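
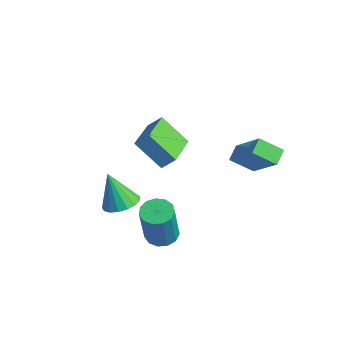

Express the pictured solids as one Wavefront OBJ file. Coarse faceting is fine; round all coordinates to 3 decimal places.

v 2.982 -0.935 -0.167
v 3.662 -1.034 -0.385
v 4.237 -1.563 1.65
v 3.558 -1.465 1.867
v 3.632 -0.644 -0.275
v 4.207 -1.174 1.76
v 3.396 -0.347 -0.131
v 3.971 -0.877 1.904
v 3.029 -0.237 0.001
v 3.604 -0.766 2.036
v 2.647 -0.348 0.08
v 3.222 -0.878 2.115
v 2.372 -0.646 0.08
v 2.947 -1.176 2.115
v 2.29 -1.035 0.002
v 2.865 -1.565 2.037
v 2.428 -1.393 -0.13
v 3.003 -1.923 1.905
v 2.742 -1.606 -0.274
v 3.318 -2.135 1.761
v 3.133 -1.605 -0.384
v 3.708 -2.135 1.651
v 3.476 -1.392 -0.426
v 4.051 -1.922 1.609
v -1.078 -0.021 2.428
v -0.707 0.461 3.022
v -2.498 1.379 2.177
v -2.127 1.862 2.771
v -0.113 0.738 1.209
v 0.258 1.221 1.803
v -1.533 2.139 0.958
v -1.162 2.621 1.552
v 1.051 -1.764 0.726
v 1.72 -2.245 0.828
v 0.549 -2.116 2.354
v 1.843 -1.885 0.944
v 1.784 -1.498 1.01
v 1.558 -1.171 1.01
v 1.215 -0.981 0.946
v 0.835 -0.97 0.831
v 0.504 -1.141 0.692
v 0.299 -1.455 0.561
v 0.266 -1.839 0.467
v 0.413 -2.207 0.433
v 0.706 -2.473 0.466
v 1.078 -2.577 0.559
v 1.444 -2.494 0.689
v 1.59 3.347 2.805
v 3.115 3.509 4.195
v 2.12 4.208 2.123
v 3.645 4.37 3.514
v 2.015 2.77 2.406
v 3.54 2.932 3.797
v 2.545 3.631 1.725
v 4.07 3.793 3.115
f 2 1 5
f 2 5 3
f 3 5 6
f 3 6 4
f 5 1 7
f 5 7 6
f 6 7 8
f 6 8 4
f 7 1 9
f 7 9 8
f 8 9 10
f 8 10 4
f 9 1 11
f 9 11 10
f 10 11 12
f 10 12 4
f 11 1 13
f 11 13 12
f 12 13 14
f 12 14 4
f 13 1 15
f 13 15 14
f 14 15 16
f 14 16 4
f 15 1 17
f 15 17 16
f 16 17 18
f 16 18 4
f 17 1 19
f 17 19 18
f 18 19 20
f 18 20 4
f 19 1 21
f 19 21 20
f 20 21 22
f 20 22 4
f 21 1 23
f 21 23 22
f 22 23 24
f 22 24 4
f 23 1 2
f 23 2 24
f 24 2 3
f 24 3 4
f 26 28 25
f 29 26 25
f 25 28 27
f 27 29 25
f 26 32 28
f 30 26 29
f 30 32 26
f 28 32 27
f 31 29 27
f 27 32 31
f 31 30 29
f 32 30 31
f 34 33 36
f 34 36 35
f 36 33 37
f 36 37 35
f 37 33 38
f 37 38 35
f 38 33 39
f 38 39 35
f 39 33 40
f 39 40 35
f 40 33 41
f 40 41 35
f 41 33 42
f 41 42 35
f 42 33 43
f 42 43 35
f 43 33 44
f 43 44 35
f 44 33 45
f 44 45 35
f 45 33 46
f 45 46 35
f 46 33 47
f 46 47 35
f 47 33 34
f 47 34 35
f 49 51 48
f 52 49 48
f 48 51 50
f 50 52 48
f 49 55 51
f 53 49 52
f 53 55 49
f 51 55 50
f 54 52 50
f 50 55 54
f 54 53 52
f 55 53 54



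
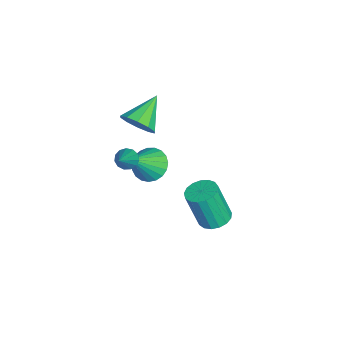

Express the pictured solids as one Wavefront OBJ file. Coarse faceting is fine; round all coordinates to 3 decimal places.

v -3.569 -0.808 -3.919
v -2.821 -0.805 -4.488
v -2.471 -1.612 -2.481
v -2.793 -0.456 -4.315
v -2.898 -0.167 -4.073
v -3.12 0.01 -3.804
v -3.419 0.046 -3.555
v -3.744 -0.065 -3.369
v -4.039 -0.305 -3.278
v -4.253 -0.632 -3.298
v -4.348 -0.989 -3.425
v -4.309 -1.315 -3.638
v -4.142 -1.553 -3.899
v -3.875 -1.662 -4.163
v -3.556 -1.623 -4.385
v -3.239 -1.444 -4.527
v -2.979 -1.154 -4.563
v 2.266 2.472 -1.632
v 2.984 2.708 -1.551
v 2.972 2.104 0.313
v 2.254 1.868 0.232
v 2.786 2.999 -1.458
v 2.773 2.395 0.406
v 2.468 3.169 -1.405
v 2.456 2.565 0.459
v 2.105 3.179 -1.404
v 2.093 2.575 0.46
v 1.778 3.027 -1.456
v 1.766 2.423 0.409
v 1.563 2.748 -1.547
v 1.551 2.144 0.317
v 1.509 2.406 -1.659
v 1.497 1.802 0.206
v 1.629 2.079 -1.764
v 1.617 1.475 0.101
v 1.894 1.842 -1.839
v 1.882 1.238 0.026
v 2.245 1.749 -1.867
v 2.233 1.145 -0.002
v 2.601 1.822 -1.841
v 2.588 1.218 0.024
v 2.879 2.044 -1.767
v 2.867 1.44 0.098
v 3.018 2.364 -1.663
v 3.006 1.76 0.202
v -1.768 -1.171 0.788
v -1.492 -1.607 1.538
v -3.072 -0.409 1.712
v -1.221 -1.115 1.513
v -1.16 -0.644 1.212
v -1.33 -0.375 0.749
v -1.668 -0.41 0.3
v -2.045 -0.736 0.039
v -2.315 -1.228 0.063
v -2.377 -1.699 0.365
v -2.207 -1.968 0.828
v -1.869 -1.933 1.276
v 1.082 -1.377 1.09
v 1.429 -1.476 0.688
v 2.538 -1.563 2.39
v 1.43 -1.175 0.73
v 1.321 -0.938 0.886
v 1.136 -0.84 1.107
v 0.934 -0.913 1.323
v 0.779 -1.133 1.464
v 0.721 -1.431 1.487
v 0.777 -1.712 1.384
v 0.93 -1.886 1.188
v 1.132 -1.899 0.96
v 1.318 -1.746 0.774
f 2 1 4
f 2 4 3
f 4 1 5
f 4 5 3
f 5 1 6
f 5 6 3
f 6 1 7
f 6 7 3
f 7 1 8
f 7 8 3
f 8 1 9
f 8 9 3
f 9 1 10
f 9 10 3
f 10 1 11
f 10 11 3
f 11 1 12
f 11 12 3
f 12 1 13
f 12 13 3
f 13 1 14
f 13 14 3
f 14 1 15
f 14 15 3
f 15 1 16
f 15 16 3
f 16 1 17
f 16 17 3
f 17 1 2
f 17 2 3
f 19 18 22
f 19 22 20
f 20 22 23
f 20 23 21
f 22 18 24
f 22 24 23
f 23 24 25
f 23 25 21
f 24 18 26
f 24 26 25
f 25 26 27
f 25 27 21
f 26 18 28
f 26 28 27
f 27 28 29
f 27 29 21
f 28 18 30
f 28 30 29
f 29 30 31
f 29 31 21
f 30 18 32
f 30 32 31
f 31 32 33
f 31 33 21
f 32 18 34
f 32 34 33
f 33 34 35
f 33 35 21
f 34 18 36
f 34 36 35
f 35 36 37
f 35 37 21
f 36 18 38
f 36 38 37
f 37 38 39
f 37 39 21
f 38 18 40
f 38 40 39
f 39 40 41
f 39 41 21
f 40 18 42
f 40 42 41
f 41 42 43
f 41 43 21
f 42 18 44
f 42 44 43
f 43 44 45
f 43 45 21
f 44 18 19
f 44 19 45
f 45 19 20
f 45 20 21
f 47 46 49
f 47 49 48
f 49 46 50
f 49 50 48
f 50 46 51
f 50 51 48
f 51 46 52
f 51 52 48
f 52 46 53
f 52 53 48
f 53 46 54
f 53 54 48
f 54 46 55
f 54 55 48
f 55 46 56
f 55 56 48
f 56 46 57
f 56 57 48
f 57 46 47
f 57 47 48
f 59 58 61
f 59 61 60
f 61 58 62
f 61 62 60
f 62 58 63
f 62 63 60
f 63 58 64
f 63 64 60
f 64 58 65
f 64 65 60
f 65 58 66
f 65 66 60
f 66 58 67
f 66 67 60
f 67 58 68
f 67 68 60
f 68 58 69
f 68 69 60
f 69 58 70
f 69 70 60
f 70 58 59
f 70 59 60



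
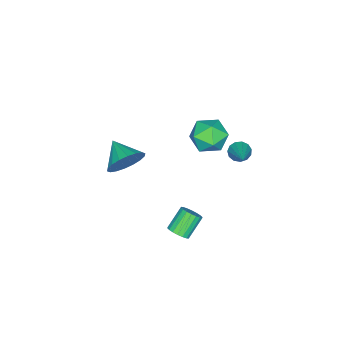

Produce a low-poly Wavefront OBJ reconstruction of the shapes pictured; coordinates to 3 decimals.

v 0.962 -0.77 2.131
v 1.496 -1.393 1.413
v 0.318 -2.01 2.729
v 1.803 -1.373 1.788
v 1.944 -1.233 2.23
v 1.891 -1.001 2.653
v 1.654 -0.724 2.973
v 1.279 -0.456 3.126
v 0.842 -0.25 3.081
v 0.429 -0.147 2.849
v 0.121 -0.167 2.475
v -0.02 -0.307 2.032
v 0.034 -0.539 1.609
v 0.271 -0.816 1.29
v 0.645 -1.084 1.137
v 1.082 -1.29 1.181
v -2.858 2.519 1.596
v -2.221 2.432 2.532
v -3.759 0.988 2.068
v -3.122 0.901 3.004
v -3.881 1.74 2.909
v -3.325 2.686 2.618
v -2.655 0.734 1.982
v -2.099 1.68 1.691
v -2.096 1.329 2.771
v -2.854 1.951 3.344
v -3.126 1.469 1.256
v -3.884 2.091 1.829
v 3.333 3.79 0.997
v 3.746 4.019 1.383
v 2.781 4.199 2.309
v 2.367 3.97 1.923
v 3.659 4.239 1.249
v 2.694 4.419 2.176
v 3.507 4.371 1.066
v 2.542 4.55 1.993
v 3.321 4.387 0.869
v 2.356 4.566 1.796
v 3.137 4.285 0.698
v 2.172 4.464 1.624
v 2.992 4.085 0.585
v 2.027 4.264 1.512
v 2.914 3.827 0.554
v 1.949 4.006 1.481
v 2.919 3.561 0.611
v 1.954 3.741 1.537
v 3.006 3.341 0.744
v 2.041 3.521 1.671
v 3.158 3.21 0.927
v 2.193 3.389 1.854
v 3.344 3.194 1.124
v 2.379 3.373 2.051
v 3.528 3.296 1.296
v 2.563 3.475 2.222
v 3.673 3.496 1.408
v 2.708 3.675 2.335
v 3.751 3.754 1.439
v 2.786 3.933 2.366
v -4.292 2.808 0.338
v -3.835 2.435 0.089
v -2.828 3.852 1.462
v -3.867 2.718 -0.132
v -4.034 3.03 -0.204
v -4.283 3.271 -0.103
v -4.535 3.365 0.137
v -4.709 3.282 0.442
v -4.751 3.049 0.713
v -4.648 2.739 0.866
v -4.431 2.451 0.851
v -4.17 2.277 0.674
v -3.948 2.271 0.39
f 2 1 4
f 2 4 3
f 4 1 5
f 4 5 3
f 5 1 6
f 5 6 3
f 6 1 7
f 6 7 3
f 7 1 8
f 7 8 3
f 8 1 9
f 8 9 3
f 9 1 10
f 9 10 3
f 10 1 11
f 10 11 3
f 11 1 12
f 11 12 3
f 12 1 13
f 12 13 3
f 13 1 14
f 13 14 3
f 14 1 15
f 14 15 3
f 15 1 16
f 15 16 3
f 16 1 2
f 16 2 3
f 17 28 22
f 17 22 18
f 17 18 24
f 17 24 27
f 17 27 28
f 18 22 26
f 22 28 21
f 28 27 19
f 27 24 23
f 24 18 25
f 20 26 21
f 20 21 19
f 20 19 23
f 20 23 25
f 20 25 26
f 21 26 22
f 19 21 28
f 23 19 27
f 25 23 24
f 26 25 18
f 30 29 33
f 30 33 31
f 31 33 34
f 31 34 32
f 33 29 35
f 33 35 34
f 34 35 36
f 34 36 32
f 35 29 37
f 35 37 36
f 36 37 38
f 36 38 32
f 37 29 39
f 37 39 38
f 38 39 40
f 38 40 32
f 39 29 41
f 39 41 40
f 40 41 42
f 40 42 32
f 41 29 43
f 41 43 42
f 42 43 44
f 42 44 32
f 43 29 45
f 43 45 44
f 44 45 46
f 44 46 32
f 45 29 47
f 45 47 46
f 46 47 48
f 46 48 32
f 47 29 49
f 47 49 48
f 48 49 50
f 48 50 32
f 49 29 51
f 49 51 50
f 50 51 52
f 50 52 32
f 51 29 53
f 51 53 52
f 52 53 54
f 52 54 32
f 53 29 55
f 53 55 54
f 54 55 56
f 54 56 32
f 55 29 57
f 55 57 56
f 56 57 58
f 56 58 32
f 57 29 30
f 57 30 58
f 58 30 31
f 58 31 32
f 60 59 62
f 60 62 61
f 62 59 63
f 62 63 61
f 63 59 64
f 63 64 61
f 64 59 65
f 64 65 61
f 65 59 66
f 65 66 61
f 66 59 67
f 66 67 61
f 67 59 68
f 67 68 61
f 68 59 69
f 68 69 61
f 69 59 70
f 69 70 61
f 70 59 71
f 70 71 61
f 71 59 60
f 71 60 61



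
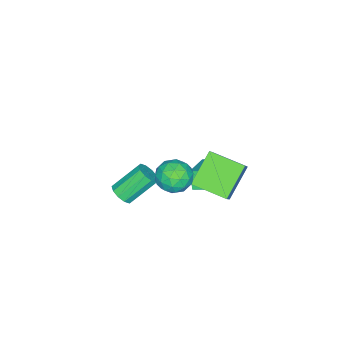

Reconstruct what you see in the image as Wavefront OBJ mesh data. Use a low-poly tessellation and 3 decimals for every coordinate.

v 0.216 -3.139 -3.315
v 0.644 -3.378 -2.788
v -0.467 -2.44 -1.459
v -0.896 -2.201 -1.985
v 0.805 -2.987 -2.929
v -0.307 -2.049 -1.6
v 0.74 -2.655 -3.218
v -0.371 -1.717 -1.889
v 0.475 -2.507 -3.543
v -0.636 -1.57 -2.214
v 0.111 -2.601 -3.782
v -1 -1.663 -2.453
v -0.213 -2.9 -3.841
v -1.324 -1.962 -2.512
v -0.373 -3.291 -3.7
v -1.485 -2.353 -2.371
v -0.309 -3.623 -3.411
v -1.42 -2.685 -2.082
v -0.044 -3.77 -3.086
v -1.155 -2.833 -1.757
v 0.32 -3.677 -2.847
v -0.791 -2.739 -1.518
v -1.561 0.13 -2.309
v -3.222 0.218 -0.962
v -1.796 2.062 -2.724
v -3.456 2.15 -1.377
v -0.564 0.51 -1.103
v -2.224 0.598 0.244
v -0.798 2.442 -1.518
v -2.459 2.53 -0.171
v 2.048 1.938 2.033
v 3.007 1.756 2.293
v 1.553 0.724 3.007
v 2.512 0.542 3.267
v 2.059 1.391 3.572
v 2.365 2.141 2.97
v 2.195 0.339 2.33
v 2.501 1.089 1.728
v 3.097 0.767 2.476
v 3.013 1.418 3.244
v 1.547 1.062 2.056
v 1.463 1.713 2.824
v 2.571 1.954 2.078
v 1.989 0.526 3.222
v 1.723 1.025 3.402
v 2.286 0.918 3.554
v 2.194 2.18 2.476
v 2.757 2.073 2.628
v 2.2 1.858 3.38
v 1.803 0.407 2.672
v 2.366 0.3 2.824
v 2.274 1.562 1.746
v 2.837 1.455 1.898
v 2.36 0.622 1.92
v 3.187 1.266 2.338
v 2.897 0.552 2.91
v 2.711 0.433 2.36
v 2.89 0.874 2.006
v 3.138 1.648 2.789
v 2.847 0.934 3.361
v 2.581 1.433 3.541
v 2.761 1.874 3.187
v 3.191 1.067 2.897
v 1.713 1.546 1.939
v 1.422 0.832 2.511
v 1.799 0.606 2.113
v 1.979 1.047 1.759
v 1.663 1.928 2.39
v 1.373 1.214 2.962
v 1.67 1.606 3.294
v 1.849 2.047 2.94
v 1.369 1.413 2.403
v -4.37 -0.87 -4.887
v -4.789 -1.285 -3.865
v -4.762 0.336 -4.557
v -5.181 -0.08 -3.535
v -2.439 -0.5 -3.945
v -2.858 -0.916 -2.923
v -2.831 0.705 -3.615
v -3.25 0.29 -2.593
f 2 1 5
f 2 5 3
f 3 5 6
f 3 6 4
f 5 1 7
f 5 7 6
f 6 7 8
f 6 8 4
f 7 1 9
f 7 9 8
f 8 9 10
f 8 10 4
f 9 1 11
f 9 11 10
f 10 11 12
f 10 12 4
f 11 1 13
f 11 13 12
f 12 13 14
f 12 14 4
f 13 1 15
f 13 15 14
f 14 15 16
f 14 16 4
f 15 1 17
f 15 17 16
f 16 17 18
f 16 18 4
f 17 1 19
f 17 19 18
f 18 19 20
f 18 20 4
f 19 1 21
f 19 21 20
f 20 21 22
f 20 22 4
f 21 1 2
f 21 2 22
f 22 2 3
f 22 3 4
f 24 26 23
f 27 24 23
f 23 26 25
f 25 27 23
f 24 30 26
f 28 24 27
f 28 30 24
f 26 30 25
f 29 27 25
f 25 30 29
f 29 28 27
f 30 28 29
f 31 68 47
f 68 42 71
f 47 71 36
f 68 71 47
f 31 47 43
f 47 36 48
f 43 48 32
f 47 48 43
f 31 43 52
f 43 32 53
f 52 53 38
f 43 53 52
f 31 52 64
f 52 38 67
f 64 67 41
f 52 67 64
f 31 64 68
f 64 41 72
f 68 72 42
f 64 72 68
f 32 48 59
f 48 36 62
f 59 62 40
f 48 62 59
f 36 71 49
f 71 42 70
f 49 70 35
f 71 70 49
f 42 72 69
f 72 41 65
f 69 65 33
f 72 65 69
f 41 67 66
f 67 38 54
f 66 54 37
f 67 54 66
f 38 53 58
f 53 32 55
f 58 55 39
f 53 55 58
f 34 60 46
f 60 40 61
f 46 61 35
f 60 61 46
f 34 46 44
f 46 35 45
f 44 45 33
f 46 45 44
f 34 44 51
f 44 33 50
f 51 50 37
f 44 50 51
f 34 51 56
f 51 37 57
f 56 57 39
f 51 57 56
f 34 56 60
f 56 39 63
f 60 63 40
f 56 63 60
f 35 61 49
f 61 40 62
f 49 62 36
f 61 62 49
f 33 45 69
f 45 35 70
f 69 70 42
f 45 70 69
f 37 50 66
f 50 33 65
f 66 65 41
f 50 65 66
f 39 57 58
f 57 37 54
f 58 54 38
f 57 54 58
f 40 63 59
f 63 39 55
f 59 55 32
f 63 55 59
f 74 76 73
f 77 74 73
f 73 76 75
f 75 77 73
f 74 80 76
f 78 74 77
f 78 80 74
f 76 80 75
f 79 77 75
f 75 80 79
f 79 78 77
f 80 78 79



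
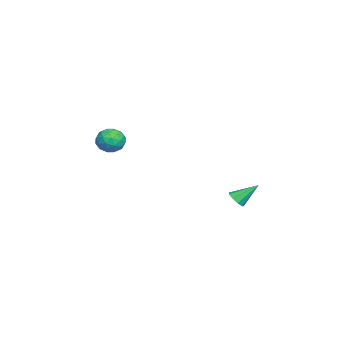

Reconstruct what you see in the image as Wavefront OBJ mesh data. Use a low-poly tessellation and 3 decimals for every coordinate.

v 2.328 3.298 -3.862
v 2.848 3.174 -3.567
v 2.032 4.442 -2.858
v 2.918 3.455 -3.867
v 2.712 3.663 -4.164
v 2.327 3.701 -4.32
v 1.942 3.549 -4.262
v 1.739 3.281 -4.016
v 1.811 3.02 -3.698
v 2.125 2.89 -3.457
v 2.534 2.951 -3.405
v 0.795 -2.874 -0.248
v 1.472 -3.193 0.222
v 0.748 -4.087 -1.002
v 1.425 -4.406 -0.532
v 0.637 -4.291 -0.15
v 0.666 -3.542 0.316
v 1.554 -3.738 -1.096
v 1.583 -2.989 -0.63
v 1.941 -3.727 -0.302
v 1.374 -4.069 0.283
v 0.846 -3.211 -1.063
v 0.279 -3.553 -0.478
v 1.138 -2.927 0.053
v 1.082 -4.353 -0.833
v 0.619 -4.286 -0.609
v 1.017 -4.473 -0.332
v 0.664 -3.132 0.109
v 1.062 -3.319 0.385
v 0.571 -3.965 0.166
v 1.158 -3.961 -1.165
v 1.556 -4.148 -0.889
v 1.203 -2.807 -0.448
v 1.601 -2.994 -0.171
v 1.649 -3.315 -0.946
v 1.811 -3.428 0.021
v 1.783 -4.141 -0.422
v 1.859 -3.749 -0.753
v 1.877 -3.308 -0.479
v 1.478 -3.629 0.365
v 1.45 -4.342 -0.078
v 0.987 -4.275 0.146
v 1.004 -3.834 0.42
v 1.754 -3.943 0.057
v 0.77 -2.938 -0.702
v 0.742 -3.651 -1.145
v 1.216 -3.446 -1.2
v 1.233 -3.005 -0.926
v 0.437 -3.139 -0.358
v 0.409 -3.852 -0.801
v 0.343 -3.972 -0.301
v 0.361 -3.531 -0.027
v 0.466 -3.337 -0.837
f 2 1 4
f 2 4 3
f 4 1 5
f 4 5 3
f 5 1 6
f 5 6 3
f 6 1 7
f 6 7 3
f 7 1 8
f 7 8 3
f 8 1 9
f 8 9 3
f 9 1 10
f 9 10 3
f 10 1 11
f 10 11 3
f 11 1 2
f 11 2 3
f 12 49 28
f 49 23 52
f 28 52 17
f 49 52 28
f 12 28 24
f 28 17 29
f 24 29 13
f 28 29 24
f 12 24 33
f 24 13 34
f 33 34 19
f 24 34 33
f 12 33 45
f 33 19 48
f 45 48 22
f 33 48 45
f 12 45 49
f 45 22 53
f 49 53 23
f 45 53 49
f 13 29 40
f 29 17 43
f 40 43 21
f 29 43 40
f 17 52 30
f 52 23 51
f 30 51 16
f 52 51 30
f 23 53 50
f 53 22 46
f 50 46 14
f 53 46 50
f 22 48 47
f 48 19 35
f 47 35 18
f 48 35 47
f 19 34 39
f 34 13 36
f 39 36 20
f 34 36 39
f 15 41 27
f 41 21 42
f 27 42 16
f 41 42 27
f 15 27 25
f 27 16 26
f 25 26 14
f 27 26 25
f 15 25 32
f 25 14 31
f 32 31 18
f 25 31 32
f 15 32 37
f 32 18 38
f 37 38 20
f 32 38 37
f 15 37 41
f 37 20 44
f 41 44 21
f 37 44 41
f 16 42 30
f 42 21 43
f 30 43 17
f 42 43 30
f 14 26 50
f 26 16 51
f 50 51 23
f 26 51 50
f 18 31 47
f 31 14 46
f 47 46 22
f 31 46 47
f 20 38 39
f 38 18 35
f 39 35 19
f 38 35 39
f 21 44 40
f 44 20 36
f 40 36 13
f 44 36 40



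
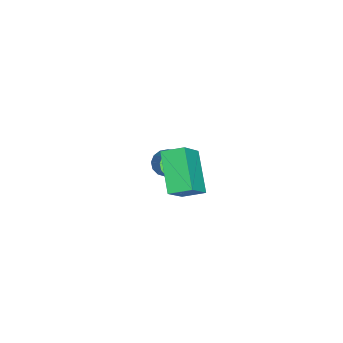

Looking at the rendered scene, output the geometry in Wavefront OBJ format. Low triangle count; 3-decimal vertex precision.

v 1.699 -2.149 3.125
v 2.978 -2.47 4.408
v 1.58 -1.132 3.498
v 2.859 -1.452 4.781
v 3.241 -1.468 1.759
v 4.52 -1.788 3.042
v 3.122 -0.45 2.132
v 4.401 -0.771 3.415
v -2.264 -3.437 -1.137
v -1.987 -3.052 -1.718
v -0.978 -2.399 -0.804
v -1.256 -2.783 -0.223
v -2.266 -2.825 -1.572
v -1.257 -2.172 -0.657
v -2.545 -2.763 -1.309
v -1.536 -2.109 -0.395
v -2.749 -2.88 -1
v -1.74 -2.227 -0.086
v -2.822 -3.147 -0.728
v -1.814 -2.494 0.186
v -2.747 -3.492 -0.566
v -1.738 -2.839 0.349
v -2.542 -3.821 -0.556
v -1.533 -3.168 0.358
v -2.263 -4.048 -0.703
v -1.254 -3.395 0.212
v -1.984 -4.111 -0.965
v -0.975 -3.457 -0.051
v -1.78 -3.993 -1.274
v -0.771 -3.34 -0.36
v -1.706 -3.726 -1.546
v -0.698 -3.073 -0.632
v -1.782 -3.381 -1.709
v -0.773 -2.728 -0.794
f 2 4 1
f 5 2 1
f 1 4 3
f 3 5 1
f 2 8 4
f 6 2 5
f 6 8 2
f 4 8 3
f 7 5 3
f 3 8 7
f 7 6 5
f 8 6 7
f 10 9 13
f 10 13 11
f 11 13 14
f 11 14 12
f 13 9 15
f 13 15 14
f 14 15 16
f 14 16 12
f 15 9 17
f 15 17 16
f 16 17 18
f 16 18 12
f 17 9 19
f 17 19 18
f 18 19 20
f 18 20 12
f 19 9 21
f 19 21 20
f 20 21 22
f 20 22 12
f 21 9 23
f 21 23 22
f 22 23 24
f 22 24 12
f 23 9 25
f 23 25 24
f 24 25 26
f 24 26 12
f 25 9 27
f 25 27 26
f 26 27 28
f 26 28 12
f 27 9 29
f 27 29 28
f 28 29 30
f 28 30 12
f 29 9 31
f 29 31 30
f 30 31 32
f 30 32 12
f 31 9 33
f 31 33 32
f 32 33 34
f 32 34 12
f 33 9 10
f 33 10 34
f 34 10 11
f 34 11 12



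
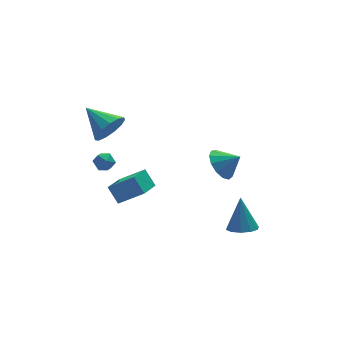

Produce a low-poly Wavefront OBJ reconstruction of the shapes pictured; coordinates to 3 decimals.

v -3.62 3.863 -2.45
v -3.003 4.033 -2.155
v -3.237 2.807 -2.645
v -2.62 2.977 -2.35
v -3.199 2.928 -1.952
v -3.436 3.581 -1.832
v -2.804 3.259 -2.968
v -3.041 3.912 -2.848
v -2.499 3.659 -2.476
v -2.743 3.455 -1.847
v -3.497 3.385 -2.953
v -3.741 3.181 -2.324
v 2.249 -0.258 -2.142
v 2.879 0.619 -2.121
v 3.091 -0.882 -1.338
v 2.485 0.68 -1.662
v 2.016 0.443 -1.354
v 1.621 -0.017 -1.297
v 1.426 -0.553 -1.508
v 1.492 -0.996 -1.92
v 1.798 -1.204 -2.403
v 2.248 -1.113 -2.803
v 2.698 -0.75 -2.993
v 3.005 -0.231 -2.912
v 3.073 0.279 -2.588
v 1.288 -4.216 -4.252
v 1.781 -3.556 -4.614
v 1.612 -3.424 -2.368
v 1.253 -3.385 -4.596
v 0.737 -3.531 -4.446
v 0.432 -3.939 -4.222
v 0.454 -4.453 -4.01
v 0.795 -4.876 -3.89
v 1.324 -5.047 -3.909
v 1.839 -4.901 -4.059
v 2.144 -4.493 -4.283
v 2.122 -3.979 -4.495
v -3.542 1.743 1.743
v -2.73 1.68 2.452
v -4.118 3.477 2.557
v -2.512 1.979 1.969
v -2.622 2.204 1.414
v -3.023 2.282 0.964
v -3.589 2.189 0.76
v -4.14 1.955 0.869
v -4.501 1.653 1.255
v -4.557 1.38 1.796
v -4.291 1.223 2.32
v -3.787 1.23 2.661
v -3.205 1.401 2.71
v -3.93 0.207 -3.296
v -4.143 0.986 -2.395
v -2.696 1.242 -3.899
v -2.909 2.021 -2.998
v -2.751 -0.621 -2.302
v -2.964 0.158 -1.401
v -1.517 0.414 -2.905
v -1.73 1.193 -2.004
f 1 12 6
f 1 6 2
f 1 2 8
f 1 8 11
f 1 11 12
f 2 6 10
f 6 12 5
f 12 11 3
f 11 8 7
f 8 2 9
f 4 10 5
f 4 5 3
f 4 3 7
f 4 7 9
f 4 9 10
f 5 10 6
f 3 5 12
f 7 3 11
f 9 7 8
f 10 9 2
f 14 13 16
f 14 16 15
f 16 13 17
f 16 17 15
f 17 13 18
f 17 18 15
f 18 13 19
f 18 19 15
f 19 13 20
f 19 20 15
f 20 13 21
f 20 21 15
f 21 13 22
f 21 22 15
f 22 13 23
f 22 23 15
f 23 13 24
f 23 24 15
f 24 13 25
f 24 25 15
f 25 13 14
f 25 14 15
f 27 26 29
f 27 29 28
f 29 26 30
f 29 30 28
f 30 26 31
f 30 31 28
f 31 26 32
f 31 32 28
f 32 26 33
f 32 33 28
f 33 26 34
f 33 34 28
f 34 26 35
f 34 35 28
f 35 26 36
f 35 36 28
f 36 26 37
f 36 37 28
f 37 26 27
f 37 27 28
f 39 38 41
f 39 41 40
f 41 38 42
f 41 42 40
f 42 38 43
f 42 43 40
f 43 38 44
f 43 44 40
f 44 38 45
f 44 45 40
f 45 38 46
f 45 46 40
f 46 38 47
f 46 47 40
f 47 38 48
f 47 48 40
f 48 38 49
f 48 49 40
f 49 38 50
f 49 50 40
f 50 38 39
f 50 39 40
f 52 54 51
f 55 52 51
f 51 54 53
f 53 55 51
f 52 58 54
f 56 52 55
f 56 58 52
f 54 58 53
f 57 55 53
f 53 58 57
f 57 56 55
f 58 56 57



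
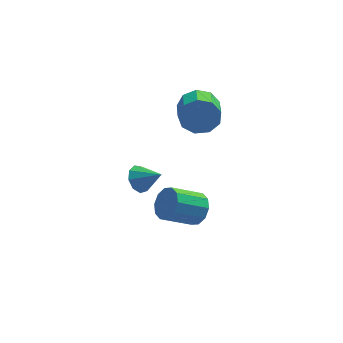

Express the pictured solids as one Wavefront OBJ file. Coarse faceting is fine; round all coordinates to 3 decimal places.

v -0.414 -2.12 -0.878
v -0.114 -1.637 -0.142
v -1.606 -2.137 0.794
v -1.906 -2.62 0.058
v -0.435 -1.287 -0.466
v -1.926 -1.787 0.47
v -0.748 -1.255 -0.947
v -2.239 -1.754 -0.011
v -0.933 -1.553 -1.402
v -2.424 -2.053 -0.466
v -0.921 -2.068 -1.656
v -2.412 -2.568 -0.721
v -0.714 -2.603 -1.614
v -2.206 -3.103 -0.678
v -0.394 -2.953 -1.29
v -1.885 -3.453 -0.354
v -0.081 -2.986 -0.809
v -1.572 -3.485 0.127
v 0.104 -2.687 -0.354
v -1.387 -3.187 0.582
v 0.092 -2.172 -0.099
v -1.399 -2.672 0.836
v -0.058 2.631 2.895
v 0.395 2.349 1.978
v 0.35 0.747 2.449
v -0.102 1.029 3.365
v 0.905 2.481 2.477
v 0.86 0.88 2.947
v 0.964 2.683 3.17
v 0.92 1.082 3.641
v 0.546 2.861 3.735
v 0.501 1.259 4.206
v -0.155 2.931 3.907
v -0.2 1.329 4.377
v -0.811 2.86 3.605
v -0.855 1.259 4.075
v -1.114 2.683 2.971
v -1.158 1.081 3.441
v -0.923 2.481 2.301
v -0.967 0.879 2.771
v -0.327 2.349 1.909
v -0.372 0.747 2.38
v -2.977 3.114 -2.959
v -2.418 3.389 -3.552
v -1.883 2.566 -2.181
v -2.499 3.805 -3.144
v -2.805 3.898 -2.649
v -3.19 3.624 -2.3
v -3.476 3.111 -2.259
v -3.529 2.6 -2.546
v -3.323 2.329 -3.026
v -2.955 2.426 -3.475
v -2.597 2.844 -3.682
f 2 1 5
f 2 5 3
f 3 5 6
f 3 6 4
f 5 1 7
f 5 7 6
f 6 7 8
f 6 8 4
f 7 1 9
f 7 9 8
f 8 9 10
f 8 10 4
f 9 1 11
f 9 11 10
f 10 11 12
f 10 12 4
f 11 1 13
f 11 13 12
f 12 13 14
f 12 14 4
f 13 1 15
f 13 15 14
f 14 15 16
f 14 16 4
f 15 1 17
f 15 17 16
f 16 17 18
f 16 18 4
f 17 1 19
f 17 19 18
f 18 19 20
f 18 20 4
f 19 1 21
f 19 21 20
f 20 21 22
f 20 22 4
f 21 1 2
f 21 2 22
f 22 2 3
f 22 3 4
f 24 23 27
f 24 27 25
f 25 27 28
f 25 28 26
f 27 23 29
f 27 29 28
f 28 29 30
f 28 30 26
f 29 23 31
f 29 31 30
f 30 31 32
f 30 32 26
f 31 23 33
f 31 33 32
f 32 33 34
f 32 34 26
f 33 23 35
f 33 35 34
f 34 35 36
f 34 36 26
f 35 23 37
f 35 37 36
f 36 37 38
f 36 38 26
f 37 23 39
f 37 39 38
f 38 39 40
f 38 40 26
f 39 23 41
f 39 41 40
f 40 41 42
f 40 42 26
f 41 23 24
f 41 24 42
f 42 24 25
f 42 25 26
f 44 43 46
f 44 46 45
f 46 43 47
f 46 47 45
f 47 43 48
f 47 48 45
f 48 43 49
f 48 49 45
f 49 43 50
f 49 50 45
f 50 43 51
f 50 51 45
f 51 43 52
f 51 52 45
f 52 43 53
f 52 53 45
f 53 43 44
f 53 44 45



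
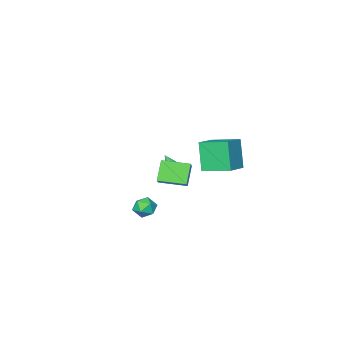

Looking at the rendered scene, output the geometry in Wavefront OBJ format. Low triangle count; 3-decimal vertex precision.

v 1.556 0.569 -3.425
v 2.207 0.282 -3.135
v 1.013 -0.542 -3.305
v 1.664 -0.829 -3.015
v 1.255 -0.32 -2.611
v 1.591 0.367 -2.685
v 1.629 -0.627 -3.755
v 1.965 0.06 -3.829
v 2.252 -0.457 -3.339
v 2.021 -0.267 -2.632
v 1.199 0.007 -3.808
v 0.968 0.197 -3.101
v -3.306 -3.567 -3.656
v -3.025 -3.978 -4.007
v -3.034 -4.313 -2.564
v -2.812 -3.792 -3.933
v -2.713 -3.555 -3.796
v -2.75 -3.32 -3.626
v -2.914 -3.142 -3.463
v -3.168 -3.061 -3.345
v -3.454 -3.096 -3.297
v -3.706 -3.239 -3.332
v -3.867 -3.458 -3.441
v -3.899 -3.701 -3.599
v -3.795 -3.913 -3.77
v -3.58 -4.047 -3.915
v -3.302 -4.07 -4.001
v 1.92 4.12 0.701
v 1.22 3.59 1.778
v 2.376 4.601 1.234
v 1.676 4.07 2.311
v 3.004 2.95 0.829
v 2.304 2.419 1.906
v 3.46 3.43 1.362
v 2.76 2.9 2.439
v -0.839 3.004 0.564
v -1.221 2.269 2.341
v -1.632 4.519 1.021
v -2.013 3.785 2.797
v 0.513 3.555 1.083
v 0.132 2.821 2.859
v -0.279 5.071 1.539
v -0.661 4.336 3.316
f 1 12 6
f 1 6 2
f 1 2 8
f 1 8 11
f 1 11 12
f 2 6 10
f 6 12 5
f 12 11 3
f 11 8 7
f 8 2 9
f 4 10 5
f 4 5 3
f 4 3 7
f 4 7 9
f 4 9 10
f 5 10 6
f 3 5 12
f 7 3 11
f 9 7 8
f 10 9 2
f 14 13 16
f 14 16 15
f 16 13 17
f 16 17 15
f 17 13 18
f 17 18 15
f 18 13 19
f 18 19 15
f 19 13 20
f 19 20 15
f 20 13 21
f 20 21 15
f 21 13 22
f 21 22 15
f 22 13 23
f 22 23 15
f 23 13 24
f 23 24 15
f 24 13 25
f 24 25 15
f 25 13 26
f 25 26 15
f 26 13 27
f 26 27 15
f 27 13 14
f 27 14 15
f 29 31 28
f 32 29 28
f 28 31 30
f 30 32 28
f 29 35 31
f 33 29 32
f 33 35 29
f 31 35 30
f 34 32 30
f 30 35 34
f 34 33 32
f 35 33 34
f 37 39 36
f 40 37 36
f 36 39 38
f 38 40 36
f 37 43 39
f 41 37 40
f 41 43 37
f 39 43 38
f 42 40 38
f 38 43 42
f 42 41 40
f 43 41 42



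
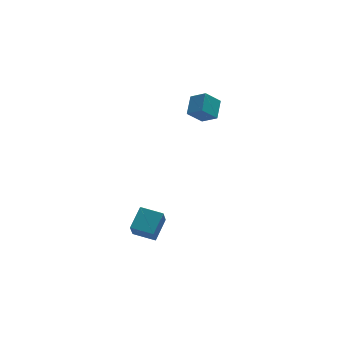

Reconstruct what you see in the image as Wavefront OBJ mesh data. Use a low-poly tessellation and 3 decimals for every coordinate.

v -1.081 -2.847 3.74
v -0.653 -2.091 4.215
v -1.545 -2.293 3.275
v -1.118 -1.536 3.749
v -0.402 -2.824 3.091
v 0.025 -2.067 3.565
v -0.867 -2.269 2.625
v -0.439 -1.513 3.1
v -3.633 -4.398 -2.727
v -3.889 -4.876 -1.886
v -4.425 -3.751 -2.601
v -4.681 -4.229 -1.76
v -2.959 -3.691 -2.12
v -3.215 -4.169 -1.279
v -3.751 -3.044 -1.994
v -4.007 -3.522 -1.153
f 2 4 1
f 5 2 1
f 1 4 3
f 3 5 1
f 2 8 4
f 6 2 5
f 6 8 2
f 4 8 3
f 7 5 3
f 3 8 7
f 7 6 5
f 8 6 7
f 10 12 9
f 13 10 9
f 9 12 11
f 11 13 9
f 10 16 12
f 14 10 13
f 14 16 10
f 12 16 11
f 15 13 11
f 11 16 15
f 15 14 13
f 16 14 15



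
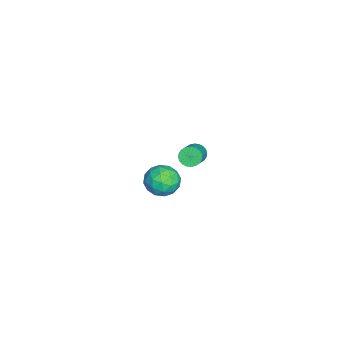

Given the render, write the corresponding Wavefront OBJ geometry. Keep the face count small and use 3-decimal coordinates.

v -3.296 -0.909 -4.442
v -2.96 -1.056 -4.929
v -1.447 -1.118 -3.865
v -1.784 -0.971 -3.378
v -2.947 -0.818 -4.933
v -1.434 -0.881 -3.87
v -2.987 -0.594 -4.863
v -1.474 -0.657 -3.8
v -3.074 -0.418 -4.729
v -1.562 -0.481 -3.665
v -3.195 -0.317 -4.551
v -1.683 -0.38 -3.487
v -3.332 -0.306 -4.356
v -1.819 -0.368 -3.292
v -3.463 -0.386 -4.174
v -1.95 -0.449 -3.111
v -3.568 -0.547 -4.033
v -2.056 -0.609 -2.97
v -3.633 -0.762 -3.955
v -2.12 -0.824 -2.891
v -3.646 -0.999 -3.95
v -2.133 -1.062 -2.887
v -3.606 -1.223 -4.02
v -2.093 -1.286 -2.957
v -3.518 -1.399 -4.155
v -2.006 -1.462 -3.091
v -3.397 -1.5 -4.333
v -1.885 -1.563 -3.269
v -3.261 -1.512 -4.528
v -1.748 -1.574 -3.464
v -3.13 -1.431 -4.709
v -1.617 -1.494 -3.646
v -3.024 -1.271 -4.85
v -1.512 -1.333 -3.787
v 3.998 -1.01 -1.05
v 4.477 -1.766 -0.776
v 2.863 -1.394 -0.124
v 3.342 -2.15 0.15
v 3.637 -1.295 0.393
v 4.339 -1.058 -0.18
v 3.001 -2.102 -0.72
v 3.703 -1.865 -1.293
v 3.861 -2.441 -0.572
v 4.254 -1.942 0.115
v 3.086 -1.218 -1.015
v 3.479 -0.719 -0.328
v 4.337 -1.355 -0.994
v 3.003 -1.805 0.094
v 3.176 -1.303 0.237
v 3.458 -1.748 0.398
v 4.256 -0.939 -0.644
v 4.537 -1.383 -0.483
v 4.044 -1.106 0.204
v 2.803 -1.777 -0.417
v 3.084 -2.221 -0.256
v 3.882 -1.412 -1.298
v 4.164 -1.857 -1.137
v 3.296 -2.054 -1.104
v 4.257 -2.195 -0.714
v 3.59 -2.421 -0.169
v 3.389 -2.392 -0.681
v 3.802 -2.253 -1.017
v 4.488 -1.902 -0.309
v 3.82 -2.128 0.235
v 3.994 -1.626 0.378
v 4.406 -1.486 0.041
v 4.126 -2.299 -0.19
v 3.52 -1.032 -1.135
v 2.852 -1.258 -0.591
v 2.934 -1.674 -0.941
v 3.346 -1.534 -1.278
v 3.75 -0.739 -0.731
v 3.083 -0.965 -0.186
v 3.538 -0.907 0.117
v 3.951 -0.768 -0.219
v 3.214 -0.861 -0.71
f 2 1 5
f 2 5 3
f 3 5 6
f 3 6 4
f 5 1 7
f 5 7 6
f 6 7 8
f 6 8 4
f 7 1 9
f 7 9 8
f 8 9 10
f 8 10 4
f 9 1 11
f 9 11 10
f 10 11 12
f 10 12 4
f 11 1 13
f 11 13 12
f 12 13 14
f 12 14 4
f 13 1 15
f 13 15 14
f 14 15 16
f 14 16 4
f 15 1 17
f 15 17 16
f 16 17 18
f 16 18 4
f 17 1 19
f 17 19 18
f 18 19 20
f 18 20 4
f 19 1 21
f 19 21 20
f 20 21 22
f 20 22 4
f 21 1 23
f 21 23 22
f 22 23 24
f 22 24 4
f 23 1 25
f 23 25 24
f 24 25 26
f 24 26 4
f 25 1 27
f 25 27 26
f 26 27 28
f 26 28 4
f 27 1 29
f 27 29 28
f 28 29 30
f 28 30 4
f 29 1 31
f 29 31 30
f 30 31 32
f 30 32 4
f 31 1 33
f 31 33 32
f 32 33 34
f 32 34 4
f 33 1 2
f 33 2 34
f 34 2 3
f 34 3 4
f 35 72 51
f 72 46 75
f 51 75 40
f 72 75 51
f 35 51 47
f 51 40 52
f 47 52 36
f 51 52 47
f 35 47 56
f 47 36 57
f 56 57 42
f 47 57 56
f 35 56 68
f 56 42 71
f 68 71 45
f 56 71 68
f 35 68 72
f 68 45 76
f 72 76 46
f 68 76 72
f 36 52 63
f 52 40 66
f 63 66 44
f 52 66 63
f 40 75 53
f 75 46 74
f 53 74 39
f 75 74 53
f 46 76 73
f 76 45 69
f 73 69 37
f 76 69 73
f 45 71 70
f 71 42 58
f 70 58 41
f 71 58 70
f 42 57 62
f 57 36 59
f 62 59 43
f 57 59 62
f 38 64 50
f 64 44 65
f 50 65 39
f 64 65 50
f 38 50 48
f 50 39 49
f 48 49 37
f 50 49 48
f 38 48 55
f 48 37 54
f 55 54 41
f 48 54 55
f 38 55 60
f 55 41 61
f 60 61 43
f 55 61 60
f 38 60 64
f 60 43 67
f 64 67 44
f 60 67 64
f 39 65 53
f 65 44 66
f 53 66 40
f 65 66 53
f 37 49 73
f 49 39 74
f 73 74 46
f 49 74 73
f 41 54 70
f 54 37 69
f 70 69 45
f 54 69 70
f 43 61 62
f 61 41 58
f 62 58 42
f 61 58 62
f 44 67 63
f 67 43 59
f 63 59 36
f 67 59 63



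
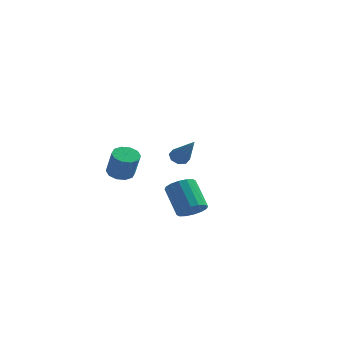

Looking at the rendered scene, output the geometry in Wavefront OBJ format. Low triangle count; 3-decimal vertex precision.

v 1.691 -3.919 -1.585
v 2.145 -4.296 -1.016
v 1.224 -3.399 0.314
v 0.769 -3.021 -0.255
v 2.358 -3.94 -1.108
v 1.436 -3.043 0.222
v 2.392 -3.579 -1.329
v 1.47 -2.682 0.001
v 2.238 -3.309 -1.617
v 1.317 -2.411 -0.287
v 1.937 -3.202 -1.898
v 1.016 -2.305 -0.568
v 1.571 -3.287 -2.094
v 0.65 -2.39 -0.764
v 1.236 -3.541 -2.154
v 0.315 -2.644 -0.824
v 1.024 -3.897 -2.062
v 0.102 -3 -0.732
v 0.99 -4.258 -1.841
v 0.068 -3.361 -0.511
v 1.143 -4.529 -1.553
v 0.222 -3.631 -0.223
v 1.444 -4.635 -1.272
v 0.523 -3.738 0.058
v 1.81 -4.55 -1.076
v 0.889 -3.653 0.254
v -1.369 3.472 -0.698
v -0.859 3.726 -0.917
v -0.211 2.468 0.838
v -1.064 3.989 -0.59
v -1.448 3.949 -0.327
v -1.785 3.63 -0.281
v -1.879 3.218 -0.48
v -1.674 2.955 -0.806
v -1.29 2.994 -1.07
v -0.953 3.314 -1.115
v -2.363 -3.091 0.313
v -1.687 -3.211 0.039
v -1.2 -3.689 1.453
v -1.877 -3.569 1.727
v -1.703 -2.78 0.191
v -1.216 -3.258 1.605
v -1.972 -2.468 0.389
v -1.485 -2.946 1.803
v -2.39 -2.393 0.558
v -1.903 -2.871 1.972
v -2.798 -2.585 0.634
v -2.311 -3.063 2.048
v -3.04 -2.971 0.587
v -2.553 -3.449 2.001
v -3.024 -3.402 0.435
v -2.537 -3.88 1.849
v -2.755 -3.714 0.237
v -2.268 -4.192 1.651
v -2.337 -3.789 0.068
v -1.85 -4.267 1.482
v -1.929 -3.597 -0.008
v -1.442 -4.075 1.406
f 2 1 5
f 2 5 3
f 3 5 6
f 3 6 4
f 5 1 7
f 5 7 6
f 6 7 8
f 6 8 4
f 7 1 9
f 7 9 8
f 8 9 10
f 8 10 4
f 9 1 11
f 9 11 10
f 10 11 12
f 10 12 4
f 11 1 13
f 11 13 12
f 12 13 14
f 12 14 4
f 13 1 15
f 13 15 14
f 14 15 16
f 14 16 4
f 15 1 17
f 15 17 16
f 16 17 18
f 16 18 4
f 17 1 19
f 17 19 18
f 18 19 20
f 18 20 4
f 19 1 21
f 19 21 20
f 20 21 22
f 20 22 4
f 21 1 23
f 21 23 22
f 22 23 24
f 22 24 4
f 23 1 25
f 23 25 24
f 24 25 26
f 24 26 4
f 25 1 2
f 25 2 26
f 26 2 3
f 26 3 4
f 28 27 30
f 28 30 29
f 30 27 31
f 30 31 29
f 31 27 32
f 31 32 29
f 32 27 33
f 32 33 29
f 33 27 34
f 33 34 29
f 34 27 35
f 34 35 29
f 35 27 36
f 35 36 29
f 36 27 28
f 36 28 29
f 38 37 41
f 38 41 39
f 39 41 42
f 39 42 40
f 41 37 43
f 41 43 42
f 42 43 44
f 42 44 40
f 43 37 45
f 43 45 44
f 44 45 46
f 44 46 40
f 45 37 47
f 45 47 46
f 46 47 48
f 46 48 40
f 47 37 49
f 47 49 48
f 48 49 50
f 48 50 40
f 49 37 51
f 49 51 50
f 50 51 52
f 50 52 40
f 51 37 53
f 51 53 52
f 52 53 54
f 52 54 40
f 53 37 55
f 53 55 54
f 54 55 56
f 54 56 40
f 55 37 57
f 55 57 56
f 56 57 58
f 56 58 40
f 57 37 38
f 57 38 58
f 58 38 39
f 58 39 40



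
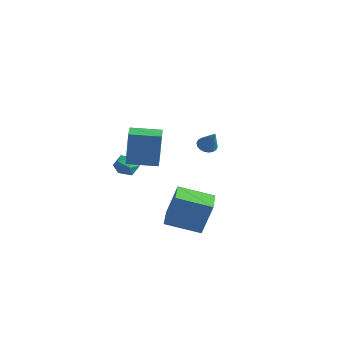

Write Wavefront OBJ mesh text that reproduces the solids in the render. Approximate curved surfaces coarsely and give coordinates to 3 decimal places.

v -3.71 3.775 -0.72
v -3.24 3.532 -1.044
v -2.85 3.705 0.58
v -3.192 3.803 -1.061
v -3.247 4.069 -1.01
v -3.393 4.276 -0.902
v -3.602 4.385 -0.758
v -3.833 4.372 -0.607
v -4.038 4.241 -0.478
v -4.179 4.018 -0.397
v -4.227 3.747 -0.38
v -4.172 3.482 -0.43
v -4.026 3.274 -0.538
v -3.817 3.166 -0.682
v -3.587 3.178 -0.834
v -3.381 3.309 -0.963
v -2.438 -2.691 0.493
v -1.785 -2.376 0.212
v -1.755 -3.504 1.168
v -1.102 -3.189 0.887
v -1.549 -2.784 1.379
v -1.971 -2.282 0.961
v -1.569 -3.598 0.419
v -1.991 -3.096 0.001
v -1.248 -2.936 0.166
v -1.235 -2.433 0.759
v -2.305 -3.447 0.621
v -2.292 -2.944 1.214
v -2.272 -0.022 -4.217
v -1.873 0.469 -2.142
v -0.953 1.556 -4.845
v -0.554 2.047 -2.769
v -1.066 -1.027 -4.211
v -0.667 -0.536 -2.135
v 0.253 0.551 -4.838
v 0.652 1.042 -2.763
v -0.69 -3.6 2.045
v -0.587 -3.482 4.24
v 0.358 -2.254 1.924
v 0.461 -2.136 4.118
v 0.059 -4.184 2.042
v 0.162 -4.066 4.236
v 1.107 -2.838 1.92
v 1.21 -2.72 4.115
f 2 1 4
f 2 4 3
f 4 1 5
f 4 5 3
f 5 1 6
f 5 6 3
f 6 1 7
f 6 7 3
f 7 1 8
f 7 8 3
f 8 1 9
f 8 9 3
f 9 1 10
f 9 10 3
f 10 1 11
f 10 11 3
f 11 1 12
f 11 12 3
f 12 1 13
f 12 13 3
f 13 1 14
f 13 14 3
f 14 1 15
f 14 15 3
f 15 1 16
f 15 16 3
f 16 1 2
f 16 2 3
f 17 28 22
f 17 22 18
f 17 18 24
f 17 24 27
f 17 27 28
f 18 22 26
f 22 28 21
f 28 27 19
f 27 24 23
f 24 18 25
f 20 26 21
f 20 21 19
f 20 19 23
f 20 23 25
f 20 25 26
f 21 26 22
f 19 21 28
f 23 19 27
f 25 23 24
f 26 25 18
f 30 32 29
f 33 30 29
f 29 32 31
f 31 33 29
f 30 36 32
f 34 30 33
f 34 36 30
f 32 36 31
f 35 33 31
f 31 36 35
f 35 34 33
f 36 34 35
f 38 40 37
f 41 38 37
f 37 40 39
f 39 41 37
f 38 44 40
f 42 38 41
f 42 44 38
f 40 44 39
f 43 41 39
f 39 44 43
f 43 42 41
f 44 42 43



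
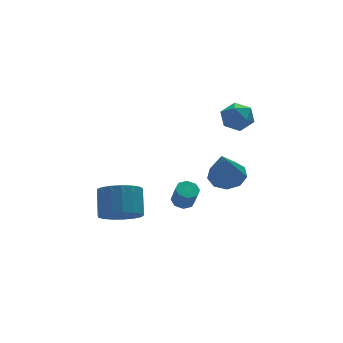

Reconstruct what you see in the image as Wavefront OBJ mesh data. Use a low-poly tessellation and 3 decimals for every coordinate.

v 1.785 3.483 3.825
v 2.376 3.926 3.322
v 2.604 2.294 3.738
v 3.195 2.737 3.235
v 3.099 2.944 4.099
v 2.593 3.679 4.153
v 2.387 2.541 2.907
v 1.881 3.276 2.961
v 2.748 3.344 2.755
v 3.188 3.593 3.491
v 1.792 2.627 3.569
v 2.232 2.876 4.305
v -0.053 3.595 -1.967
v 0.475 3.838 -1.865
v 0.501 3.328 -0.79
v -0.027 3.085 -0.893
v 0.134 4.102 -1.731
v 0.161 3.592 -0.657
v -0.316 4.07 -1.736
v -0.29 3.56 -0.661
v -0.613 3.759 -1.876
v -0.586 3.249 -0.801
v -0.581 3.352 -2.07
v -0.555 2.842 -0.995
v -0.241 3.088 -2.203
v -0.214 2.578 -1.129
v 0.21 3.12 -2.199
v 0.236 2.61 -1.124
v 0.506 3.431 -2.059
v 0.533 2.921 -0.984
v -3.56 2.646 -1.566
v -2.751 3.005 -2.185
v -2.391 4.074 -1.093
v -3.2 3.714 -0.474
v -3.156 3.292 -2.331
v -2.795 4.36 -1.239
v -3.653 3.43 -2.303
v -3.292 4.499 -1.21
v -4.129 3.389 -2.105
v -3.768 4.457 -1.013
v -4.475 3.178 -1.784
v -4.114 4.246 -0.692
v -4.611 2.844 -1.413
v -4.25 3.913 -0.321
v -4.506 2.466 -1.077
v -4.146 3.534 0.015
v -4.185 2.128 -0.853
v -3.824 3.197 0.239
v -3.721 1.909 -0.793
v -3.36 2.978 0.3
v -3.22 1.859 -0.909
v -2.859 2.928 0.183
v -2.797 1.989 -1.176
v -2.436 3.058 -0.084
v -2.549 2.27 -1.532
v -2.188 3.338 -0.44
v -2.532 2.636 -1.897
v -2.171 3.705 -0.804
v 1.554 2.074 0.34
v 2.322 1.515 0.368
v 0.926 1.306 2.26
v 2.455 2.089 0.641
v 2.166 2.657 0.774
v 1.591 2.951 0.704
v 0.999 2.835 0.463
v 0.666 2.363 0.166
v 0.748 1.755 -0.05
v 1.208 1.297 -0.083
v 1.829 1.202 0.082
f 1 12 6
f 1 6 2
f 1 2 8
f 1 8 11
f 1 11 12
f 2 6 10
f 6 12 5
f 12 11 3
f 11 8 7
f 8 2 9
f 4 10 5
f 4 5 3
f 4 3 7
f 4 7 9
f 4 9 10
f 5 10 6
f 3 5 12
f 7 3 11
f 9 7 8
f 10 9 2
f 14 13 17
f 14 17 15
f 15 17 18
f 15 18 16
f 17 13 19
f 17 19 18
f 18 19 20
f 18 20 16
f 19 13 21
f 19 21 20
f 20 21 22
f 20 22 16
f 21 13 23
f 21 23 22
f 22 23 24
f 22 24 16
f 23 13 25
f 23 25 24
f 24 25 26
f 24 26 16
f 25 13 27
f 25 27 26
f 26 27 28
f 26 28 16
f 27 13 29
f 27 29 28
f 28 29 30
f 28 30 16
f 29 13 14
f 29 14 30
f 30 14 15
f 30 15 16
f 32 31 35
f 32 35 33
f 33 35 36
f 33 36 34
f 35 31 37
f 35 37 36
f 36 37 38
f 36 38 34
f 37 31 39
f 37 39 38
f 38 39 40
f 38 40 34
f 39 31 41
f 39 41 40
f 40 41 42
f 40 42 34
f 41 31 43
f 41 43 42
f 42 43 44
f 42 44 34
f 43 31 45
f 43 45 44
f 44 45 46
f 44 46 34
f 45 31 47
f 45 47 46
f 46 47 48
f 46 48 34
f 47 31 49
f 47 49 48
f 48 49 50
f 48 50 34
f 49 31 51
f 49 51 50
f 50 51 52
f 50 52 34
f 51 31 53
f 51 53 52
f 52 53 54
f 52 54 34
f 53 31 55
f 53 55 54
f 54 55 56
f 54 56 34
f 55 31 57
f 55 57 56
f 56 57 58
f 56 58 34
f 57 31 32
f 57 32 58
f 58 32 33
f 58 33 34
f 60 59 62
f 60 62 61
f 62 59 63
f 62 63 61
f 63 59 64
f 63 64 61
f 64 59 65
f 64 65 61
f 65 59 66
f 65 66 61
f 66 59 67
f 66 67 61
f 67 59 68
f 67 68 61
f 68 59 69
f 68 69 61
f 69 59 60
f 69 60 61



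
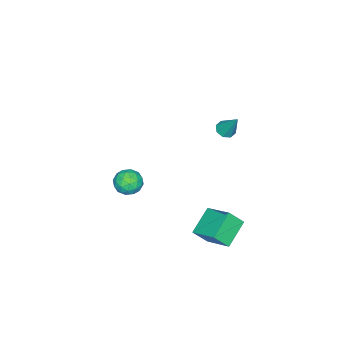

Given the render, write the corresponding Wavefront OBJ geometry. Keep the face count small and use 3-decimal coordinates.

v -0.728 -3.124 -4.054
v -0.091 -2.618 -3.53
v 0.051 -4.442 -3.73
v 0.688 -3.936 -3.206
v -0.221 -4.041 -2.892
v -0.702 -3.227 -3.092
v 0.662 -3.833 -4.168
v 0.181 -3.019 -4.368
v 0.768 -3.056 -3.601
v 0.223 -3.185 -2.812
v -0.263 -3.875 -4.448
v -0.808 -4.004 -3.659
v -0.478 -2.755 -3.821
v 0.438 -4.305 -3.439
v -0.096 -4.367 -3.255
v 0.278 -4.069 -2.947
v -0.837 -3.113 -3.563
v -0.463 -2.816 -3.255
v -0.539 -3.653 -2.88
v 0.423 -4.244 -4.005
v 0.797 -3.947 -3.697
v -0.318 -2.991 -4.313
v 0.056 -2.693 -4.005
v 0.499 -3.407 -4.38
v 0.401 -2.716 -3.554
v 0.86 -3.49 -3.363
v 0.844 -3.43 -3.929
v 0.561 -2.951 -4.046
v 0.081 -2.791 -3.091
v 0.539 -3.566 -2.9
v 0.005 -3.628 -2.716
v -0.279 -3.149 -2.833
v 0.586 -3.049 -3.132
v -0.579 -3.494 -4.36
v -0.121 -4.269 -4.169
v 0.239 -3.911 -4.427
v -0.045 -3.432 -4.544
v -0.9 -3.57 -3.897
v -0.441 -4.344 -3.706
v -0.601 -4.109 -3.214
v -0.884 -3.63 -3.331
v -0.626 -4.011 -4.128
v -0.17 2.785 -4.034
v 0.376 4.504 -3.192
v 1.456 2.741 -4.997
v 2.002 4.459 -4.155
v 0.398 2.121 -3.045
v 0.944 3.839 -2.203
v 2.024 2.076 -4.008
v 2.57 3.795 -3.166
v -1.14 2.363 3.091
v -0.575 2.089 3.145
v -0.84 3.277 4.589
v -0.558 2.499 2.892
v -0.882 2.829 2.755
v -1.357 2.886 2.815
v -1.705 2.637 3.037
v -1.722 2.227 3.29
v -1.399 1.897 3.427
v -0.924 1.84 3.367
f 1 38 17
f 38 12 41
f 17 41 6
f 38 41 17
f 1 17 13
f 17 6 18
f 13 18 2
f 17 18 13
f 1 13 22
f 13 2 23
f 22 23 8
f 13 23 22
f 1 22 34
f 22 8 37
f 34 37 11
f 22 37 34
f 1 34 38
f 34 11 42
f 38 42 12
f 34 42 38
f 2 18 29
f 18 6 32
f 29 32 10
f 18 32 29
f 6 41 19
f 41 12 40
f 19 40 5
f 41 40 19
f 12 42 39
f 42 11 35
f 39 35 3
f 42 35 39
f 11 37 36
f 37 8 24
f 36 24 7
f 37 24 36
f 8 23 28
f 23 2 25
f 28 25 9
f 23 25 28
f 4 30 16
f 30 10 31
f 16 31 5
f 30 31 16
f 4 16 14
f 16 5 15
f 14 15 3
f 16 15 14
f 4 14 21
f 14 3 20
f 21 20 7
f 14 20 21
f 4 21 26
f 21 7 27
f 26 27 9
f 21 27 26
f 4 26 30
f 26 9 33
f 30 33 10
f 26 33 30
f 5 31 19
f 31 10 32
f 19 32 6
f 31 32 19
f 3 15 39
f 15 5 40
f 39 40 12
f 15 40 39
f 7 20 36
f 20 3 35
f 36 35 11
f 20 35 36
f 9 27 28
f 27 7 24
f 28 24 8
f 27 24 28
f 10 33 29
f 33 9 25
f 29 25 2
f 33 25 29
f 44 46 43
f 47 44 43
f 43 46 45
f 45 47 43
f 44 50 46
f 48 44 47
f 48 50 44
f 46 50 45
f 49 47 45
f 45 50 49
f 49 48 47
f 50 48 49
f 52 51 54
f 52 54 53
f 54 51 55
f 54 55 53
f 55 51 56
f 55 56 53
f 56 51 57
f 56 57 53
f 57 51 58
f 57 58 53
f 58 51 59
f 58 59 53
f 59 51 60
f 59 60 53
f 60 51 52
f 60 52 53



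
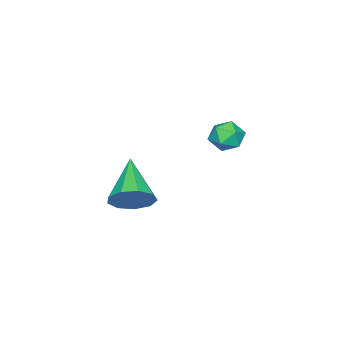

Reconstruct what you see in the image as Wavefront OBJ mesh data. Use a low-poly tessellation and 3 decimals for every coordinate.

v 3.704 -0.54 -0.355
v 4.311 -1.06 -0.066
v 2.356 -1.52 0.715
v 4.258 -0.601 0.287
v 3.945 -0.114 0.34
v 3.52 0.174 0.067
v 3.18 0.128 -0.403
v 3.086 -0.231 -0.85
v 3.281 -0.735 -1.066
v 3.674 -1.147 -0.949
v 4.081 -1.276 -0.554
v -1.118 0.608 0.458
v -0.576 1.009 0.696
v -0.884 -0.189 1.264
v -0.342 0.212 1.502
v -1.016 0.43 1.597
v -1.161 0.923 1.099
v -0.299 -0.103 0.861
v -0.444 0.39 0.363
v -0.07 0.569 0.946
v -0.513 0.899 1.4
v -0.947 -0.079 0.56
v -1.39 0.251 1.014
f 2 1 4
f 2 4 3
f 4 1 5
f 4 5 3
f 5 1 6
f 5 6 3
f 6 1 7
f 6 7 3
f 7 1 8
f 7 8 3
f 8 1 9
f 8 9 3
f 9 1 10
f 9 10 3
f 10 1 11
f 10 11 3
f 11 1 2
f 11 2 3
f 12 23 17
f 12 17 13
f 12 13 19
f 12 19 22
f 12 22 23
f 13 17 21
f 17 23 16
f 23 22 14
f 22 19 18
f 19 13 20
f 15 21 16
f 15 16 14
f 15 14 18
f 15 18 20
f 15 20 21
f 16 21 17
f 14 16 23
f 18 14 22
f 20 18 19
f 21 20 13



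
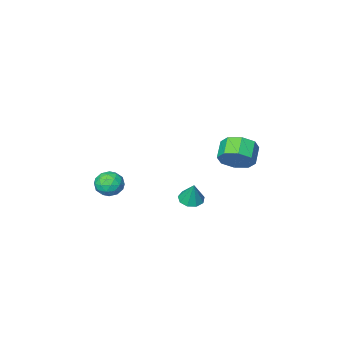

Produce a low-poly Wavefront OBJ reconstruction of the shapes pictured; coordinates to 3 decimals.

v 1.99 -2.153 -3.052
v 2.636 -1.813 -2.782
v 2.404 -3.267 -2.638
v 3.05 -2.927 -2.368
v 2.364 -2.785 -2.029
v 2.108 -2.096 -2.285
v 2.932 -2.984 -3.135
v 2.676 -2.295 -3.391
v 3.218 -2.326 -2.833
v 2.867 -2.203 -2.15
v 2.173 -2.877 -3.27
v 1.822 -2.754 -2.587
v 2.277 -1.885 -2.953
v 2.763 -3.195 -2.467
v 2.36 -3.111 -2.268
v 2.74 -2.912 -2.109
v 1.966 -2.051 -2.661
v 2.346 -1.851 -2.502
v 2.186 -2.423 -2.06
v 2.694 -3.229 -2.918
v 3.074 -3.029 -2.759
v 2.3 -2.168 -3.311
v 2.68 -1.969 -3.152
v 2.854 -2.657 -3.36
v 2.998 -1.987 -2.824
v 3.242 -2.642 -2.581
v 3.172 -2.675 -3.032
v 3.022 -2.271 -3.182
v 2.792 -1.915 -2.423
v 3.035 -2.57 -2.18
v 2.632 -2.486 -1.981
v 2.481 -2.081 -2.131
v 3.134 -2.217 -2.453
v 2.005 -2.51 -3.24
v 2.248 -3.165 -2.997
v 2.559 -2.999 -3.289
v 2.408 -2.594 -3.439
v 1.798 -2.438 -2.839
v 2.042 -3.093 -2.596
v 2.018 -2.809 -2.238
v 1.868 -2.405 -2.388
v 1.906 -2.863 -2.967
v 0.053 0.856 -2.704
v 0.554 0.484 -2.615
v 0.167 1.284 -1.556
v 0.679 0.866 -2.77
v 0.511 1.243 -2.894
v 0.129 1.439 -2.929
v -0.289 1.362 -2.858
v -0.547 1.048 -2.715
v -0.525 0.644 -2.567
v -0.232 0.339 -2.482
v 0.194 0.276 -2.501
v -0.509 3.765 1.148
v 0.184 3.242 1.29
v -0.418 2.592 1.835
v -1.111 3.115 1.692
v 0.112 3.711 1.769
v -0.49 3.061 2.314
v -0.324 4.211 1.883
v -0.926 3.561 2.428
v -0.869 4.45 1.567
v -1.471 3.8 2.112
v -1.202 4.288 1.005
v -1.804 3.638 1.55
v -1.13 3.819 0.526
v -1.732 3.169 1.071
v -0.694 3.319 0.412
v -1.296 2.669 0.957
v -0.149 3.08 0.728
v -0.751 2.43 1.273
f 1 38 17
f 38 12 41
f 17 41 6
f 38 41 17
f 1 17 13
f 17 6 18
f 13 18 2
f 17 18 13
f 1 13 22
f 13 2 23
f 22 23 8
f 13 23 22
f 1 22 34
f 22 8 37
f 34 37 11
f 22 37 34
f 1 34 38
f 34 11 42
f 38 42 12
f 34 42 38
f 2 18 29
f 18 6 32
f 29 32 10
f 18 32 29
f 6 41 19
f 41 12 40
f 19 40 5
f 41 40 19
f 12 42 39
f 42 11 35
f 39 35 3
f 42 35 39
f 11 37 36
f 37 8 24
f 36 24 7
f 37 24 36
f 8 23 28
f 23 2 25
f 28 25 9
f 23 25 28
f 4 30 16
f 30 10 31
f 16 31 5
f 30 31 16
f 4 16 14
f 16 5 15
f 14 15 3
f 16 15 14
f 4 14 21
f 14 3 20
f 21 20 7
f 14 20 21
f 4 21 26
f 21 7 27
f 26 27 9
f 21 27 26
f 4 26 30
f 26 9 33
f 30 33 10
f 26 33 30
f 5 31 19
f 31 10 32
f 19 32 6
f 31 32 19
f 3 15 39
f 15 5 40
f 39 40 12
f 15 40 39
f 7 20 36
f 20 3 35
f 36 35 11
f 20 35 36
f 9 27 28
f 27 7 24
f 28 24 8
f 27 24 28
f 10 33 29
f 33 9 25
f 29 25 2
f 33 25 29
f 44 43 46
f 44 46 45
f 46 43 47
f 46 47 45
f 47 43 48
f 47 48 45
f 48 43 49
f 48 49 45
f 49 43 50
f 49 50 45
f 50 43 51
f 50 51 45
f 51 43 52
f 51 52 45
f 52 43 53
f 52 53 45
f 53 43 44
f 53 44 45
f 55 54 58
f 55 58 56
f 56 58 59
f 56 59 57
f 58 54 60
f 58 60 59
f 59 60 61
f 59 61 57
f 60 54 62
f 60 62 61
f 61 62 63
f 61 63 57
f 62 54 64
f 62 64 63
f 63 64 65
f 63 65 57
f 64 54 66
f 64 66 65
f 65 66 67
f 65 67 57
f 66 54 68
f 66 68 67
f 67 68 69
f 67 69 57
f 68 54 70
f 68 70 69
f 69 70 71
f 69 71 57
f 70 54 55
f 70 55 71
f 71 55 56
f 71 56 57



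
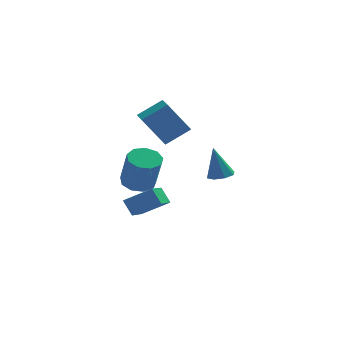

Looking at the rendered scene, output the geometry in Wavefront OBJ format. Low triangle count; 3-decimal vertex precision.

v -0.44 1.839 1.256
v -1.611 1.975 2.97
v -0.595 3.123 1.049
v -1.765 3.259 2.763
v 0.885 2.141 2.137
v -0.285 2.277 3.851
v 0.731 3.425 1.93
v -0.44 3.561 3.644
v -1.872 1.123 -0.961
v -1.129 0.642 -1.244
v -0.825 -0.045 0.717
v -1.568 0.437 1.001
v -0.954 1.227 -1.067
v -0.65 0.54 0.895
v -1.208 1.764 -0.839
v -0.905 1.077 1.122
v -1.774 2.001 -0.669
v -1.47 1.314 1.293
v -2.385 1.827 -0.635
v -2.081 1.141 1.326
v -2.756 1.324 -0.753
v -2.452 0.638 1.208
v -2.713 0.727 -0.969
v -2.41 0.041 0.992
v -2.277 0.316 -1.181
v -1.973 -0.371 0.781
v -1.651 0.282 -1.289
v -1.348 -0.405 0.672
v 2.263 0.826 -0.549
v 2.967 0.975 -0.427
v 1.897 1.074 1.269
v 2.67 1.432 -0.549
v 2.134 1.534 -0.671
v 1.674 1.222 -0.721
v 1.558 0.677 -0.67
v 1.855 0.22 -0.548
v 2.391 0.118 -0.426
v 2.851 0.43 -0.376
v -2.137 2.039 -3.888
v -2.564 2.588 -3.062
v -1.535 3.64 -4.643
v -1.962 4.19 -3.817
v -0.658 1.89 -3.023
v -1.085 2.44 -2.197
v -0.056 3.492 -3.778
v -0.483 4.041 -2.952
f 2 4 1
f 5 2 1
f 1 4 3
f 3 5 1
f 2 8 4
f 6 2 5
f 6 8 2
f 4 8 3
f 7 5 3
f 3 8 7
f 7 6 5
f 8 6 7
f 10 9 13
f 10 13 11
f 11 13 14
f 11 14 12
f 13 9 15
f 13 15 14
f 14 15 16
f 14 16 12
f 15 9 17
f 15 17 16
f 16 17 18
f 16 18 12
f 17 9 19
f 17 19 18
f 18 19 20
f 18 20 12
f 19 9 21
f 19 21 20
f 20 21 22
f 20 22 12
f 21 9 23
f 21 23 22
f 22 23 24
f 22 24 12
f 23 9 25
f 23 25 24
f 24 25 26
f 24 26 12
f 25 9 27
f 25 27 26
f 26 27 28
f 26 28 12
f 27 9 10
f 27 10 28
f 28 10 11
f 28 11 12
f 30 29 32
f 30 32 31
f 32 29 33
f 32 33 31
f 33 29 34
f 33 34 31
f 34 29 35
f 34 35 31
f 35 29 36
f 35 36 31
f 36 29 37
f 36 37 31
f 37 29 38
f 37 38 31
f 38 29 30
f 38 30 31
f 40 42 39
f 43 40 39
f 39 42 41
f 41 43 39
f 40 46 42
f 44 40 43
f 44 46 40
f 42 46 41
f 45 43 41
f 41 46 45
f 45 44 43
f 46 44 45



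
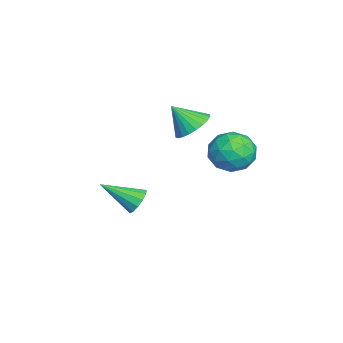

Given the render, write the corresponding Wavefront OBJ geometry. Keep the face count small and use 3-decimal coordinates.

v -1.52 1.261 0.411
v -1.058 1.891 -0.368
v -0.202 0.069 0.228
v 0.26 0.699 -0.551
v 0.25 1.038 0.499
v -0.564 1.775 0.612
v -0.696 0.185 -0.752
v -1.51 0.922 -0.639
v -0.548 1.226 -1.087
v 0.036 1.754 -0.314
v -1.296 0.206 0.174
v -0.712 0.734 0.947
v -1.404 1.681 0.037
v 0.144 0.279 -0.177
v 0.139 0.479 0.44
v 0.411 0.849 -0.018
v -1.114 1.613 0.614
v -0.843 1.983 0.156
v -0.074 1.482 0.666
v -0.417 -0.023 -0.296
v -0.146 0.347 -0.754
v -1.671 1.111 -0.122
v -1.399 1.481 -0.58
v -1.186 0.478 -0.806
v -0.833 1.66 -0.843
v -0.059 0.96 -0.951
v -0.621 0.657 -1.069
v -1.099 1.09 -1.003
v -0.49 1.971 -0.389
v 0.285 1.27 -0.496
v 0.279 1.469 0.121
v -0.199 1.902 0.188
v -0.19 1.58 -0.811
v -1.545 0.69 0.356
v -0.77 -0.011 0.249
v -1.061 0.058 -0.328
v -1.539 0.491 -0.261
v -1.201 1 0.811
v -0.427 0.3 0.703
v -0.161 0.87 0.863
v -0.639 1.303 0.929
v -1.07 0.38 0.671
v -1.593 -0.694 0.894
v -0.658 -0.79 0.928
v -1.727 -1.606 1.986
v -0.71 -0.509 1.157
v -0.895 -0.255 1.346
v -1.187 -0.068 1.466
v -1.541 0.024 1.499
v -1.902 0.006 1.439
v -2.217 -0.118 1.297
v -2.436 -0.33 1.093
v -2.527 -0.597 0.859
v -2.476 -0.879 0.63
v -2.29 -1.133 0.441
v -1.998 -1.32 0.321
v -1.644 -1.411 0.288
v -1.283 -1.394 0.348
v -0.968 -1.27 0.49
v -0.749 -1.058 0.694
v -2.619 -3.102 -4.475
v -2.2 -3.421 -4.98
v -2.661 -4.758 -3.465
v -1.944 -3.258 -4.703
v -1.902 -3.046 -4.353
v -2.088 -2.851 -4.042
v -2.442 -2.737 -3.868
v -2.853 -2.738 -3.887
v -3.19 -2.855 -4.092
v -3.345 -3.05 -4.419
v -3.27 -3.262 -4.764
v -2.989 -3.423 -5.017
v -2.59 -3.482 -5.097
f 1 38 17
f 38 12 41
f 17 41 6
f 38 41 17
f 1 17 13
f 17 6 18
f 13 18 2
f 17 18 13
f 1 13 22
f 13 2 23
f 22 23 8
f 13 23 22
f 1 22 34
f 22 8 37
f 34 37 11
f 22 37 34
f 1 34 38
f 34 11 42
f 38 42 12
f 34 42 38
f 2 18 29
f 18 6 32
f 29 32 10
f 18 32 29
f 6 41 19
f 41 12 40
f 19 40 5
f 41 40 19
f 12 42 39
f 42 11 35
f 39 35 3
f 42 35 39
f 11 37 36
f 37 8 24
f 36 24 7
f 37 24 36
f 8 23 28
f 23 2 25
f 28 25 9
f 23 25 28
f 4 30 16
f 30 10 31
f 16 31 5
f 30 31 16
f 4 16 14
f 16 5 15
f 14 15 3
f 16 15 14
f 4 14 21
f 14 3 20
f 21 20 7
f 14 20 21
f 4 21 26
f 21 7 27
f 26 27 9
f 21 27 26
f 4 26 30
f 26 9 33
f 30 33 10
f 26 33 30
f 5 31 19
f 31 10 32
f 19 32 6
f 31 32 19
f 3 15 39
f 15 5 40
f 39 40 12
f 15 40 39
f 7 20 36
f 20 3 35
f 36 35 11
f 20 35 36
f 9 27 28
f 27 7 24
f 28 24 8
f 27 24 28
f 10 33 29
f 33 9 25
f 29 25 2
f 33 25 29
f 44 43 46
f 44 46 45
f 46 43 47
f 46 47 45
f 47 43 48
f 47 48 45
f 48 43 49
f 48 49 45
f 49 43 50
f 49 50 45
f 50 43 51
f 50 51 45
f 51 43 52
f 51 52 45
f 52 43 53
f 52 53 45
f 53 43 54
f 53 54 45
f 54 43 55
f 54 55 45
f 55 43 56
f 55 56 45
f 56 43 57
f 56 57 45
f 57 43 58
f 57 58 45
f 58 43 59
f 58 59 45
f 59 43 60
f 59 60 45
f 60 43 44
f 60 44 45
f 62 61 64
f 62 64 63
f 64 61 65
f 64 65 63
f 65 61 66
f 65 66 63
f 66 61 67
f 66 67 63
f 67 61 68
f 67 68 63
f 68 61 69
f 68 69 63
f 69 61 70
f 69 70 63
f 70 61 71
f 70 71 63
f 71 61 72
f 71 72 63
f 72 61 73
f 72 73 63
f 73 61 62
f 73 62 63



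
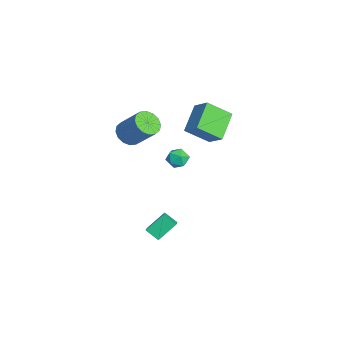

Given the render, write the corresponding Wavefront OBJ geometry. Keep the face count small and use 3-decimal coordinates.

v -2.515 2.534 3.009
v -2.594 1.008 4.155
v -1.56 3.142 3.883
v -1.639 1.615 5.029
v -0.961 1.645 1.931
v -1.04 0.118 3.077
v -0.006 2.252 2.805
v -0.085 0.726 3.951
v -1.293 -3.214 3.026
v -0.708 -2.842 2.408
v 0.239 -1.794 3.935
v -0.347 -2.166 4.554
v -1.079 -2.535 2.428
v -0.132 -1.488 3.955
v -1.507 -2.411 2.608
v -0.56 -1.363 4.135
v -1.879 -2.502 2.901
v -0.932 -1.454 4.428
v -2.093 -2.783 3.227
v -1.146 -1.736 4.754
v -2.093 -3.18 3.5
v -1.146 -2.133 5.027
v -1.879 -3.586 3.645
v -0.932 -2.538 5.172
v -1.508 -3.892 3.625
v -0.561 -2.845 5.152
v -1.08 -4.017 3.445
v -0.133 -2.969 4.972
v -0.708 -3.926 3.152
v 0.239 -2.878 4.679
v -0.494 -3.644 2.826
v 0.453 -2.597 4.353
v -0.494 -3.247 2.553
v 0.453 -2.2 4.08
v -3.03 -0.167 -1.067
v -2.505 0.448 -1.117
v -2.475 -0.548 0.057
v -1.95 0.067 0.007
v -2.733 0.213 0.152
v -3.076 0.449 -0.543
v -1.904 -0.549 -0.517
v -2.247 -0.313 -1.212
v -1.81 0.212 -0.777
v -2.322 0.683 -0.364
v -2.658 -0.783 -0.696
v -3.17 -0.312 -0.283
v 0.673 -2.431 -4.371
v 0.338 -1.289 -3.317
v 1.194 -1.735 -4.96
v 0.859 -0.592 -3.906
v 1.381 -2.608 -3.954
v 1.046 -1.465 -2.9
v 1.902 -1.911 -4.543
v 1.567 -0.769 -3.489
f 2 4 1
f 5 2 1
f 1 4 3
f 3 5 1
f 2 8 4
f 6 2 5
f 6 8 2
f 4 8 3
f 7 5 3
f 3 8 7
f 7 6 5
f 8 6 7
f 10 9 13
f 10 13 11
f 11 13 14
f 11 14 12
f 13 9 15
f 13 15 14
f 14 15 16
f 14 16 12
f 15 9 17
f 15 17 16
f 16 17 18
f 16 18 12
f 17 9 19
f 17 19 18
f 18 19 20
f 18 20 12
f 19 9 21
f 19 21 20
f 20 21 22
f 20 22 12
f 21 9 23
f 21 23 22
f 22 23 24
f 22 24 12
f 23 9 25
f 23 25 24
f 24 25 26
f 24 26 12
f 25 9 27
f 25 27 26
f 26 27 28
f 26 28 12
f 27 9 29
f 27 29 28
f 28 29 30
f 28 30 12
f 29 9 31
f 29 31 30
f 30 31 32
f 30 32 12
f 31 9 33
f 31 33 32
f 32 33 34
f 32 34 12
f 33 9 10
f 33 10 34
f 34 10 11
f 34 11 12
f 35 46 40
f 35 40 36
f 35 36 42
f 35 42 45
f 35 45 46
f 36 40 44
f 40 46 39
f 46 45 37
f 45 42 41
f 42 36 43
f 38 44 39
f 38 39 37
f 38 37 41
f 38 41 43
f 38 43 44
f 39 44 40
f 37 39 46
f 41 37 45
f 43 41 42
f 44 43 36
f 48 50 47
f 51 48 47
f 47 50 49
f 49 51 47
f 48 54 50
f 52 48 51
f 52 54 48
f 50 54 49
f 53 51 49
f 49 54 53
f 53 52 51
f 54 52 53



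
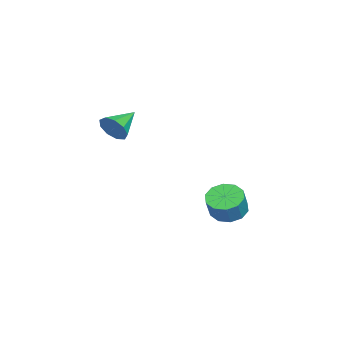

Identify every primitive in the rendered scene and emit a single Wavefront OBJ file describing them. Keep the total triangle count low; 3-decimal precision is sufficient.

v 1.222 -3.902 2.189
v 1.627 -3.744 2.896
v -0.082 -3.158 2.771
v 1.706 -3.319 2.528
v 1.558 -3.167 2.001
v 1.253 -3.358 1.563
v 0.933 -3.804 1.417
v 0.749 -4.296 1.633
v 0.786 -4.604 2.109
v 1.027 -4.583 2.622
v 1.359 -4.243 2.933
v -2.62 0.938 -4.51
v -1.778 1.143 -4.968
v -1.118 1.027 -3.807
v -1.96 0.822 -3.35
v -2.02 1.665 -4.779
v -1.36 1.549 -3.618
v -2.491 1.909 -4.486
v -1.831 1.793 -3.326
v -3.011 1.782 -4.204
v -2.352 1.666 -3.043
v -3.382 1.333 -4.038
v -2.723 1.217 -2.877
v -3.462 0.733 -4.053
v -2.802 0.617 -2.892
v -3.22 0.211 -4.242
v -2.56 0.095 -3.081
v -2.749 -0.033 -4.534
v -2.089 -0.149 -3.374
v -2.228 0.094 -4.817
v -1.569 -0.022 -3.656
v -1.857 0.543 -4.983
v -1.198 0.427 -3.822
f 2 1 4
f 2 4 3
f 4 1 5
f 4 5 3
f 5 1 6
f 5 6 3
f 6 1 7
f 6 7 3
f 7 1 8
f 7 8 3
f 8 1 9
f 8 9 3
f 9 1 10
f 9 10 3
f 10 1 11
f 10 11 3
f 11 1 2
f 11 2 3
f 13 12 16
f 13 16 14
f 14 16 17
f 14 17 15
f 16 12 18
f 16 18 17
f 17 18 19
f 17 19 15
f 18 12 20
f 18 20 19
f 19 20 21
f 19 21 15
f 20 12 22
f 20 22 21
f 21 22 23
f 21 23 15
f 22 12 24
f 22 24 23
f 23 24 25
f 23 25 15
f 24 12 26
f 24 26 25
f 25 26 27
f 25 27 15
f 26 12 28
f 26 28 27
f 27 28 29
f 27 29 15
f 28 12 30
f 28 30 29
f 29 30 31
f 29 31 15
f 30 12 32
f 30 32 31
f 31 32 33
f 31 33 15
f 32 12 13
f 32 13 33
f 33 13 14
f 33 14 15



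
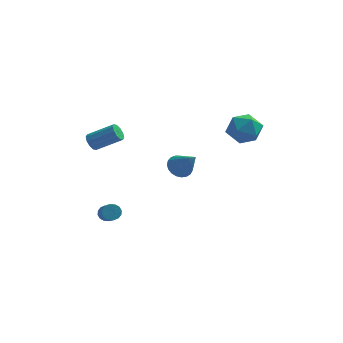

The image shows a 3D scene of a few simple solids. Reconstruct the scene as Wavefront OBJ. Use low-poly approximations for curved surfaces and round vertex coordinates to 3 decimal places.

v 2.241 4.296 2.381
v 3.228 4.47 1.97
v 2.672 2.63 2.71
v 3.659 2.804 2.299
v 3.373 3.267 3.235
v 3.106 4.296 3.032
v 2.794 2.804 1.648
v 2.527 3.833 1.445
v 3.569 3.548 1.517
v 3.927 3.834 2.498
v 1.973 3.266 2.182
v 2.331 3.552 3.163
v -0.54 4.017 -1.166
v -0.068 4.635 -1.109
v 0.42 3.163 0.166
v -0.301 4.708 -0.895
v -0.574 4.661 -0.728
v -0.842 4.503 -0.636
v -1.058 4.261 -0.636
v -1.184 3.976 -0.727
v -1.199 3.699 -0.894
v -1.1 3.476 -1.108
v -0.904 3.347 -1.332
v -0.645 3.334 -1.528
v -0.368 3.439 -1.66
v -0.121 3.643 -1.707
v 0.054 3.913 -1.661
v 0.126 4.2 -1.528
v 0.083 4.456 -1.333
v -4.093 1.494 -3.593
v -3.747 1.806 -3.339
v -3.242 0.357 -2.253
v -3.587 0.046 -2.507
v -3.981 1.83 -3.198
v -3.476 0.381 -2.112
v -4.245 1.764 -3.163
v -3.74 0.315 -2.077
v -4.468 1.626 -3.243
v -3.963 0.177 -2.157
v -4.591 1.453 -3.417
v -4.085 0.004 -2.331
v -4.58 1.29 -3.638
v -4.074 -0.158 -2.552
v -4.438 1.183 -3.847
v -3.933 -0.266 -2.761
v -4.204 1.159 -3.988
v -3.699 -0.29 -2.902
v -3.94 1.225 -4.023
v -3.435 -0.224 -2.937
v -3.717 1.363 -3.943
v -3.212 -0.086 -2.857
v -3.595 1.536 -3.769
v -3.089 0.087 -2.683
v -3.606 1.698 -3.548
v -3.1 0.25 -2.462
v -4.652 0.414 2.528
v -4.382 0.204 2.097
v -2.978 0.276 2.941
v -3.248 0.486 3.372
v -4.381 0.542 2.067
v -2.977 0.615 2.911
v -4.484 0.832 2.212
v -3.08 0.904 3.057
v -4.651 0.962 2.479
v -3.247 1.034 3.323
v -4.818 0.882 2.764
v -3.414 0.955 3.608
v -4.922 0.624 2.959
v -3.518 0.696 3.803
v -4.923 0.285 2.989
v -3.519 0.358 3.833
v -4.82 -0.004 2.843
v -3.416 0.068 3.688
v -4.653 -0.134 2.577
v -3.249 -0.062 3.421
v -4.486 -0.055 2.292
v -3.082 0.018 3.136
f 1 12 6
f 1 6 2
f 1 2 8
f 1 8 11
f 1 11 12
f 2 6 10
f 6 12 5
f 12 11 3
f 11 8 7
f 8 2 9
f 4 10 5
f 4 5 3
f 4 3 7
f 4 7 9
f 4 9 10
f 5 10 6
f 3 5 12
f 7 3 11
f 9 7 8
f 10 9 2
f 14 13 16
f 14 16 15
f 16 13 17
f 16 17 15
f 17 13 18
f 17 18 15
f 18 13 19
f 18 19 15
f 19 13 20
f 19 20 15
f 20 13 21
f 20 21 15
f 21 13 22
f 21 22 15
f 22 13 23
f 22 23 15
f 23 13 24
f 23 24 15
f 24 13 25
f 24 25 15
f 25 13 26
f 25 26 15
f 26 13 27
f 26 27 15
f 27 13 28
f 27 28 15
f 28 13 29
f 28 29 15
f 29 13 14
f 29 14 15
f 31 30 34
f 31 34 32
f 32 34 35
f 32 35 33
f 34 30 36
f 34 36 35
f 35 36 37
f 35 37 33
f 36 30 38
f 36 38 37
f 37 38 39
f 37 39 33
f 38 30 40
f 38 40 39
f 39 40 41
f 39 41 33
f 40 30 42
f 40 42 41
f 41 42 43
f 41 43 33
f 42 30 44
f 42 44 43
f 43 44 45
f 43 45 33
f 44 30 46
f 44 46 45
f 45 46 47
f 45 47 33
f 46 30 48
f 46 48 47
f 47 48 49
f 47 49 33
f 48 30 50
f 48 50 49
f 49 50 51
f 49 51 33
f 50 30 52
f 50 52 51
f 51 52 53
f 51 53 33
f 52 30 54
f 52 54 53
f 53 54 55
f 53 55 33
f 54 30 31
f 54 31 55
f 55 31 32
f 55 32 33
f 57 56 60
f 57 60 58
f 58 60 61
f 58 61 59
f 60 56 62
f 60 62 61
f 61 62 63
f 61 63 59
f 62 56 64
f 62 64 63
f 63 64 65
f 63 65 59
f 64 56 66
f 64 66 65
f 65 66 67
f 65 67 59
f 66 56 68
f 66 68 67
f 67 68 69
f 67 69 59
f 68 56 70
f 68 70 69
f 69 70 71
f 69 71 59
f 70 56 72
f 70 72 71
f 71 72 73
f 71 73 59
f 72 56 74
f 72 74 73
f 73 74 75
f 73 75 59
f 74 56 76
f 74 76 75
f 75 76 77
f 75 77 59
f 76 56 57
f 76 57 77
f 77 57 58
f 77 58 59

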